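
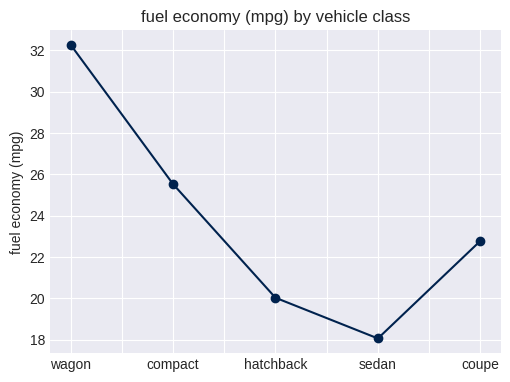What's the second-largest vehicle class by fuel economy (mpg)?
Top 3: wagon ≈ 32, compact ≈ 26, coupe ≈ 22.

compact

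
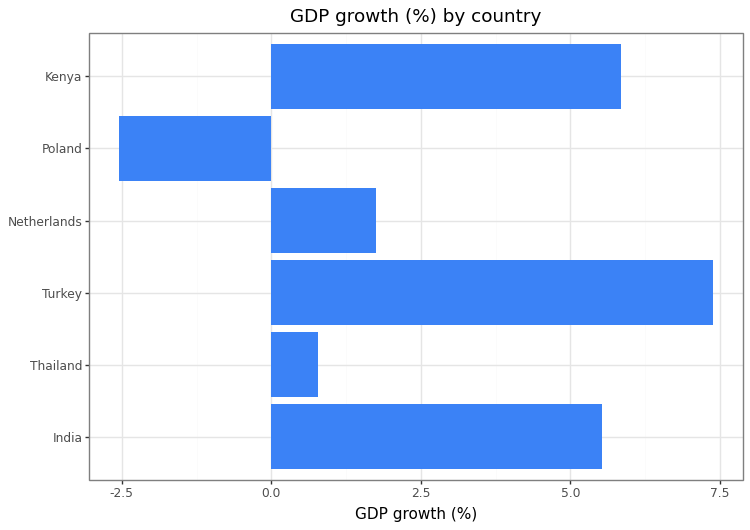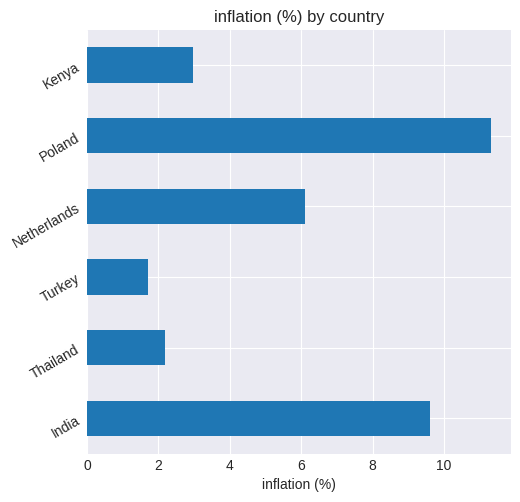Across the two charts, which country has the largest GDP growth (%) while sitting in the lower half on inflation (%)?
Chart 2 median inflation (%) ≈ 4; below-median countries: Thailand, Turkey, Kenya. Among those, Turkey has the highest GDP growth (%) (≈ 7).

Turkey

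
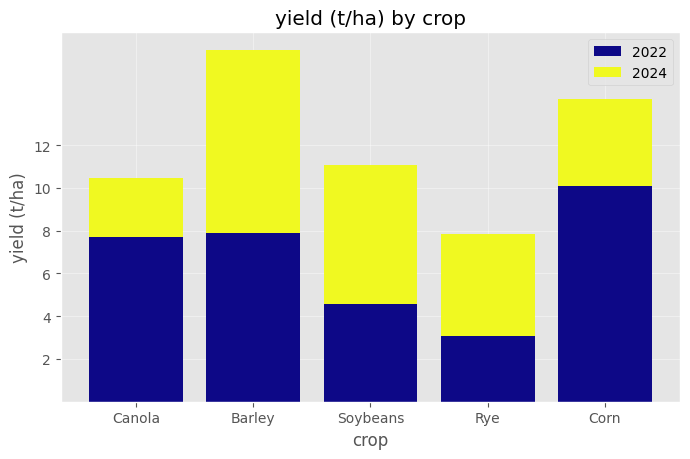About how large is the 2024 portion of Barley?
≈ 8

2024 top ≈ 16, bottom ≈ 8; segment ≈ 8.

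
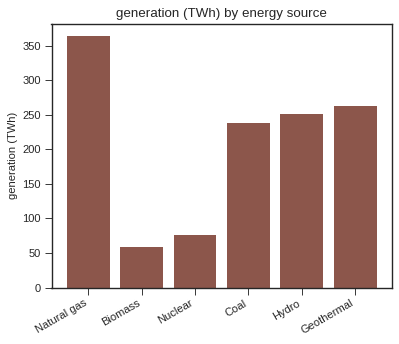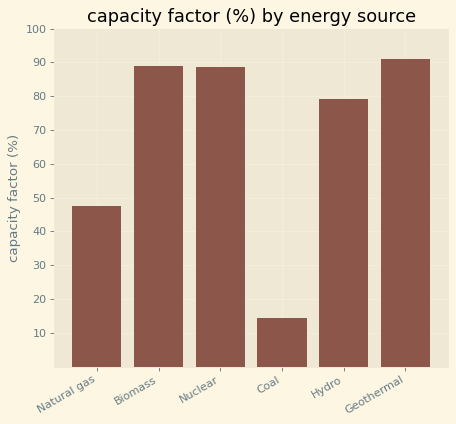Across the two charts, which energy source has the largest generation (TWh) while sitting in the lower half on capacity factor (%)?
Chart 2 median capacity factor (%) ≈ 80; below-median energy sources: Natural gas, Coal, Hydro. Among those, Natural gas has the highest generation (TWh) (≈ 350).

Natural gas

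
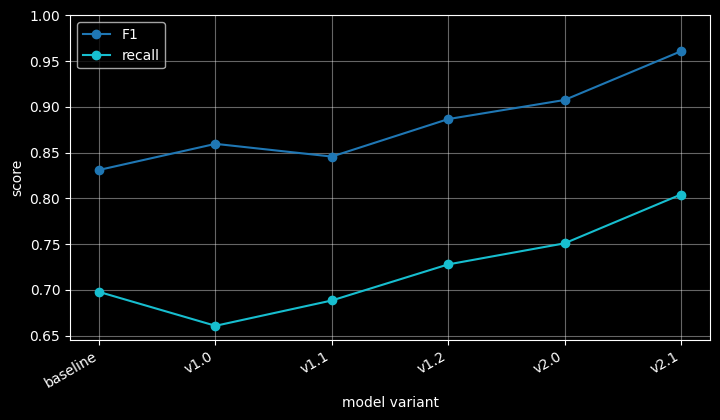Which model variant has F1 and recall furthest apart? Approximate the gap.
v1.0, ≈ 0.20

v1.0: F1 ≈ 0.85, recall ≈ 0.65 → gap ≈ 0.20. Next-largest (v1.2) is only ≈ 0.15.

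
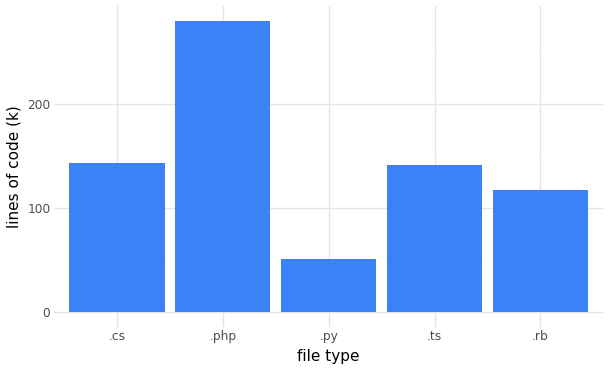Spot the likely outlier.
.php

.php ≈ 275; the rest sit between ≈ 50 and ≈ 150.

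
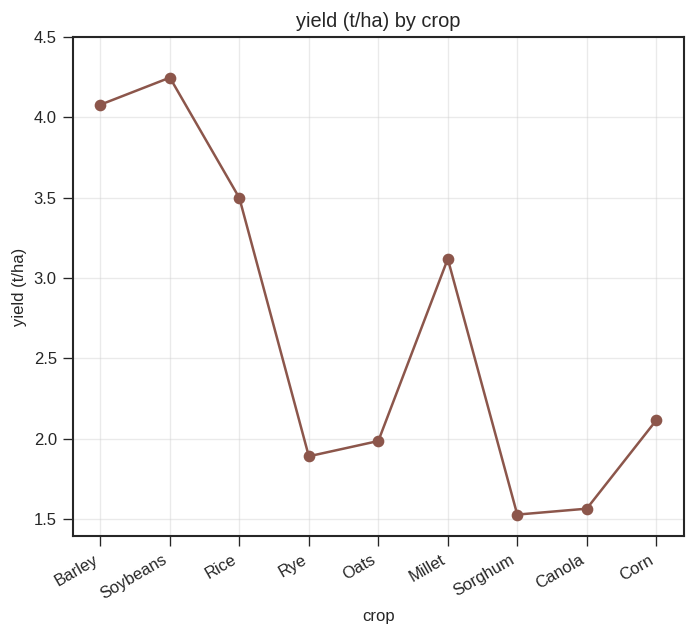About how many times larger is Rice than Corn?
≈ 1.75×

Rice ≈ 3.5, Corn ≈ 2.0; 3.5/2.0 ≈ 1.75.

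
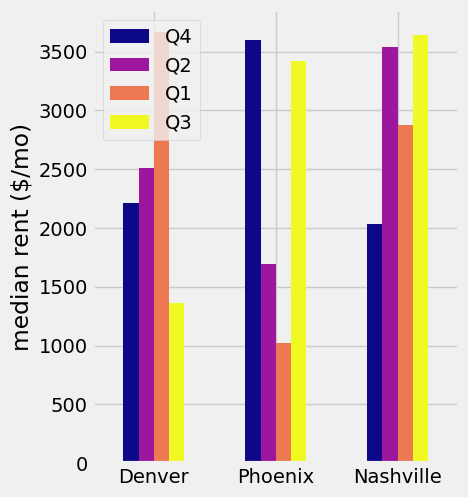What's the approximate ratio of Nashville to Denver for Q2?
≈ 1.4×

Nashville ≈ 3500, Denver ≈ 2500; 3500/2500 ≈ 1.4.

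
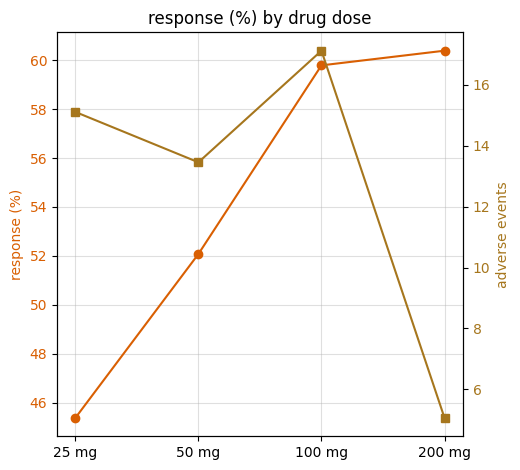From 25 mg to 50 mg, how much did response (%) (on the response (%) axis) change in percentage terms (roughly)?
25 mg ≈ 46, 50 mg ≈ 52; (52 − 46) / 46 ≈ +13%.

≈ +13%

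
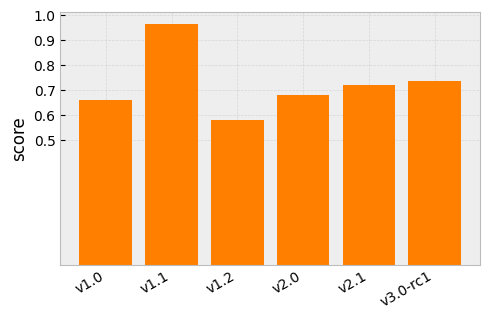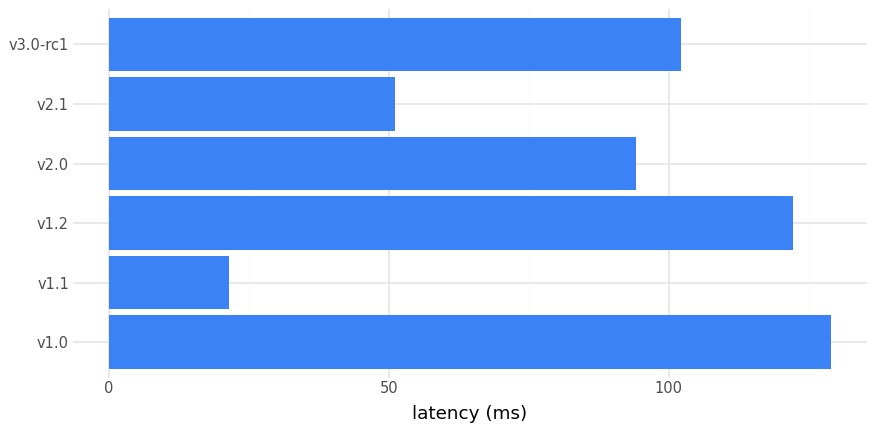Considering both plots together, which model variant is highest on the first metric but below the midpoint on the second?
v1.1

Chart 2 median latency (ms) ≈ 100; below-median model variants: v1.1, v2.0, v2.1. Among those, v1.1 has the highest score (≈ 1).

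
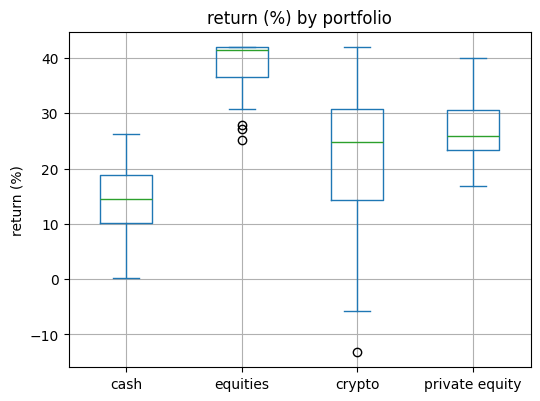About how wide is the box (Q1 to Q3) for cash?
≈ 10

Q3 ≈ 20, Q1 ≈ 10; IQR ≈ 10.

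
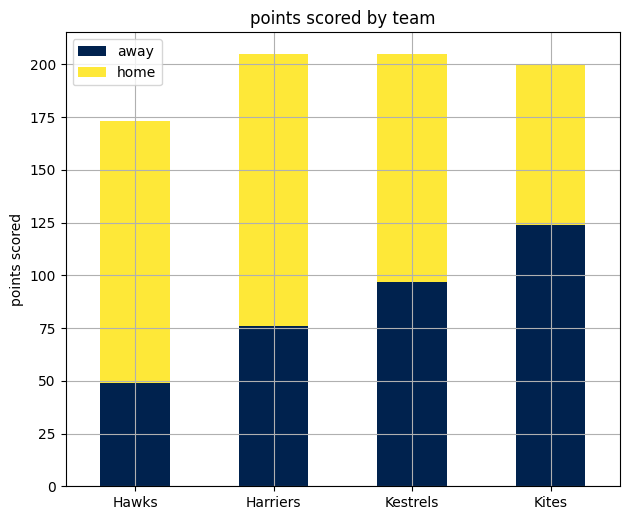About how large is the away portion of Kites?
away top ≈ 120, bottom ≈ 0; segment ≈ 120.

≈ 120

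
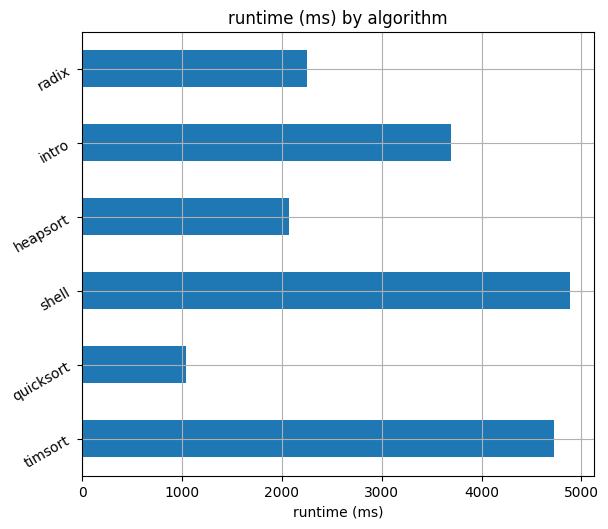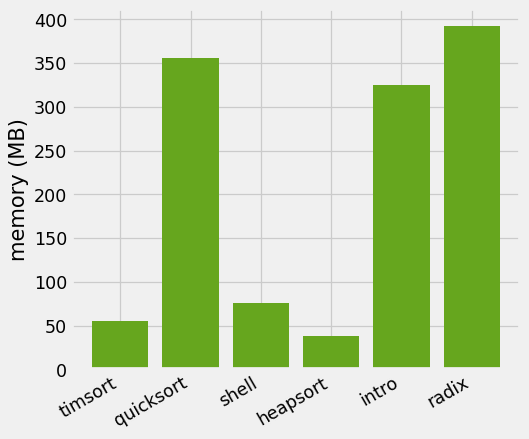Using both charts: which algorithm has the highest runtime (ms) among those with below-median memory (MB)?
Chart 2 median memory (MB) ≈ 200; below-median algorithms: timsort, shell, heapsort. Among those, shell has the highest runtime (ms) (≈ 5000).

shell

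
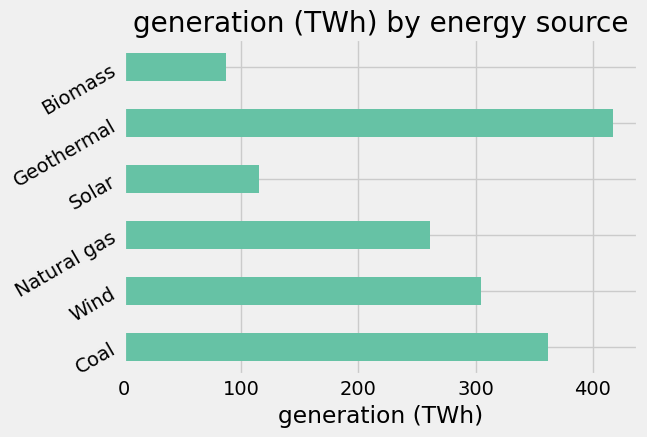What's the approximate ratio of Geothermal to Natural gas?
Geothermal ≈ 400, Natural gas ≈ 250; 400/250 ≈ 1.6.

≈ 1.6×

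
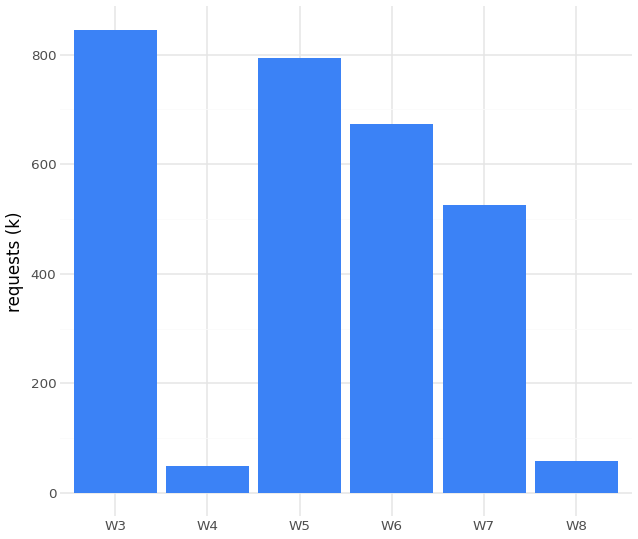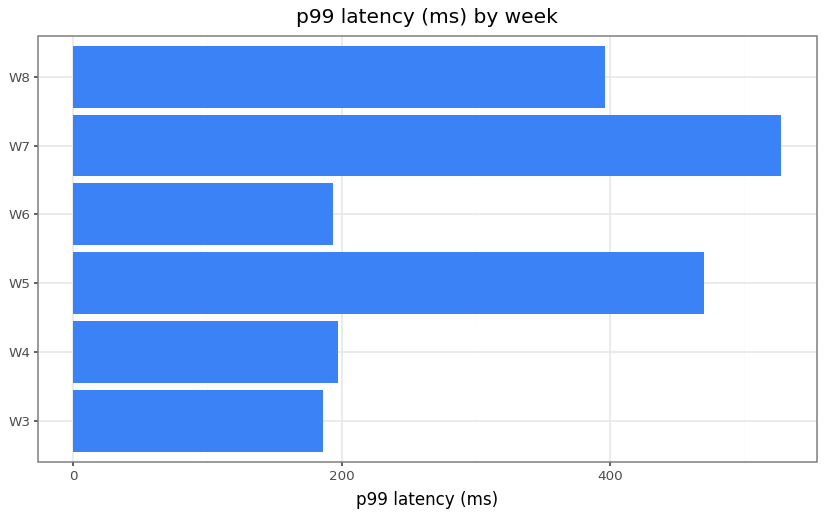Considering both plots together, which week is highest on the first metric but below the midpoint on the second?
W3

Chart 2 median p99 latency (ms) ≈ 300; below-median weeks: W3, W4, W6. Among those, W3 has the highest requests (k) (≈ 800).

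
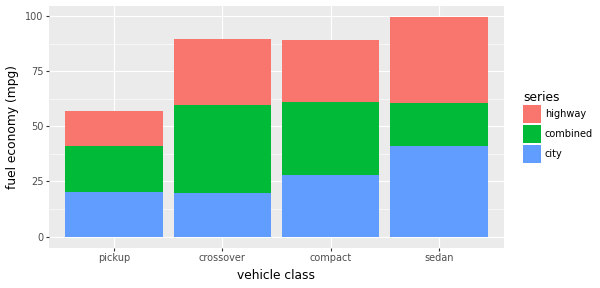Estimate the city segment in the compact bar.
≈ 30

city top ≈ 30, bottom ≈ 0; segment ≈ 30.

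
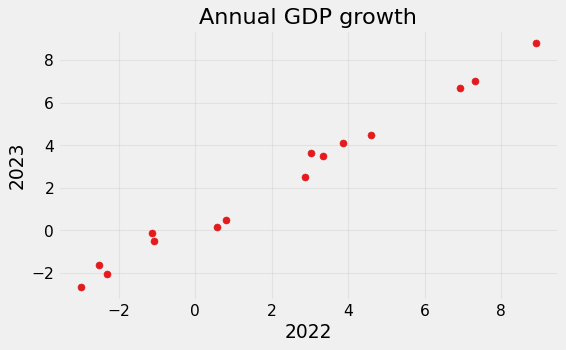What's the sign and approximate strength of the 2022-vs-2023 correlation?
Points are positively correlated; strong (|r| ≈ 1.0).

positive, strong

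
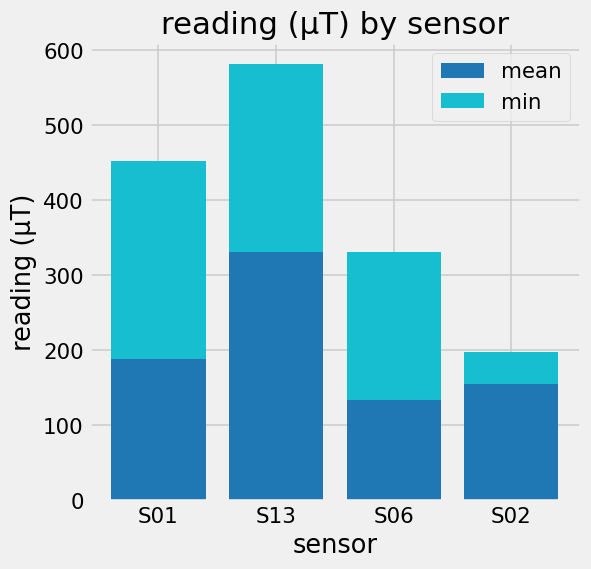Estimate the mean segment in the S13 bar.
mean top ≈ 350, bottom ≈ 0; segment ≈ 350.

≈ 350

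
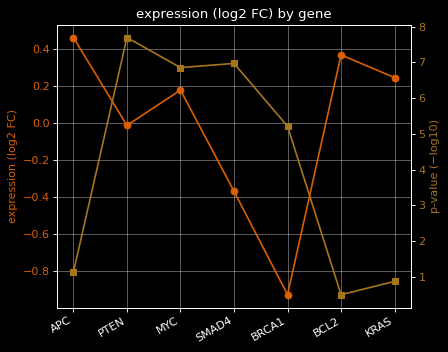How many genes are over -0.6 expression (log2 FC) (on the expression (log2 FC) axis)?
Above -0.6: APC, PTEN, MYC, SMAD4, BCL2, KRAS.

6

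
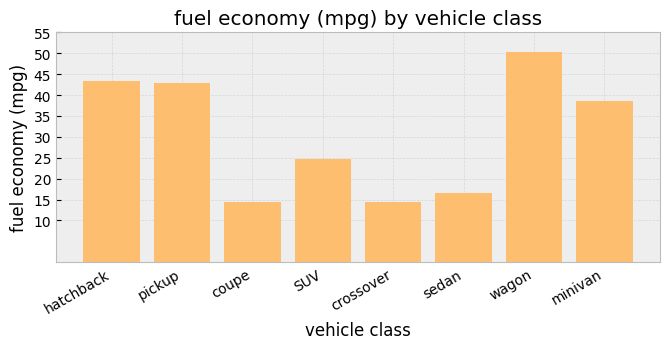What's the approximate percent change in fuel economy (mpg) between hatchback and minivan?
hatchback ≈ 45, minivan ≈ 40; (40 − 45) / 45 ≈ -11.1%.

≈ -11.1%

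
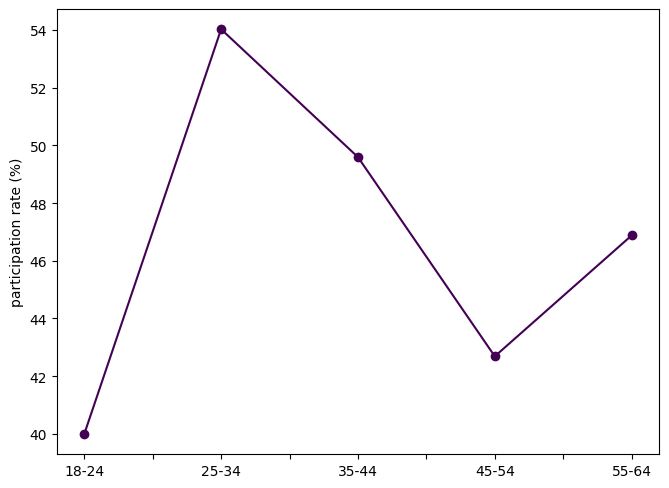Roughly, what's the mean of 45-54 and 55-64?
≈ 44

(42 + 46) / 2 ≈ 44.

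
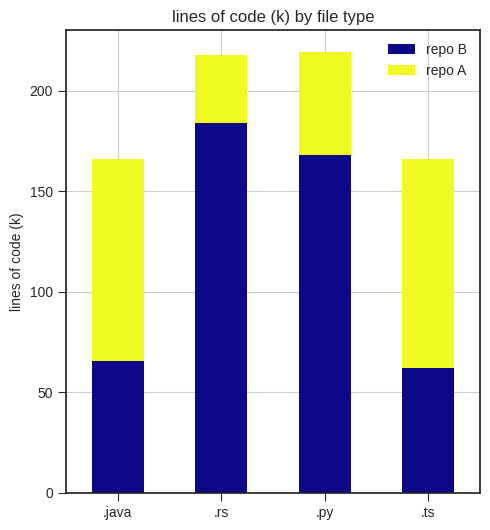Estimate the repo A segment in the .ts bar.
≈ 100

repo A top ≈ 160, bottom ≈ 60; segment ≈ 100.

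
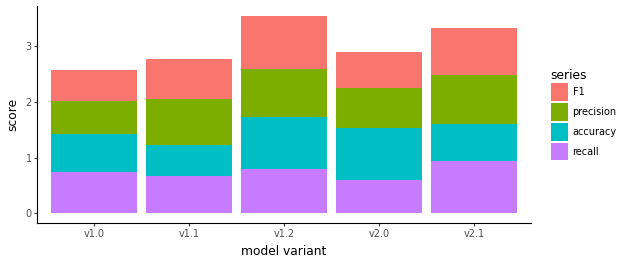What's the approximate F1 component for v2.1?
F1 top ≈ 3.5, bottom ≈ 2.5; segment ≈ 1.0.

≈ 1.0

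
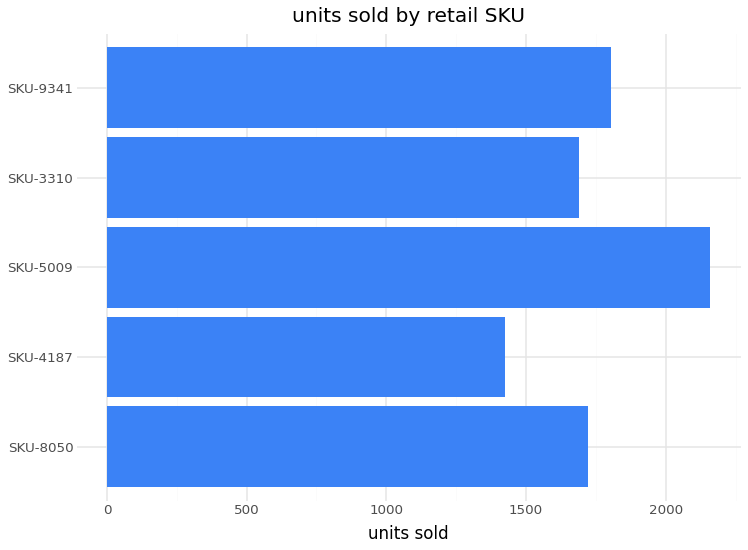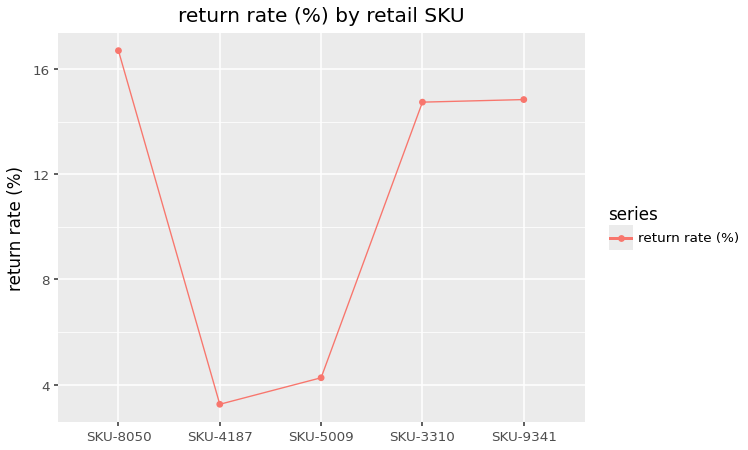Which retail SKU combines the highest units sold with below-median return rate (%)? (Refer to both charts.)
Chart 2 median return rate (%) ≈ 14; below-median retail SKUs: SKU-4187, SKU-5009. Among those, SKU-5009 has the highest units sold (≈ 2200).

SKU-5009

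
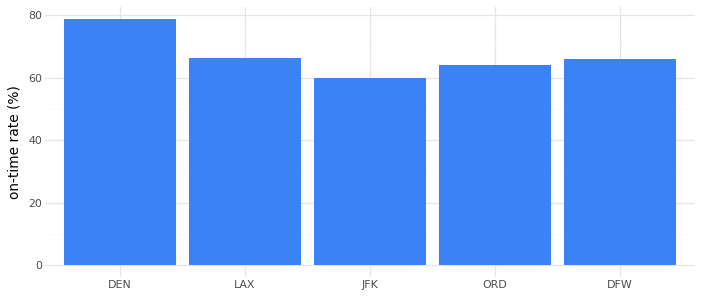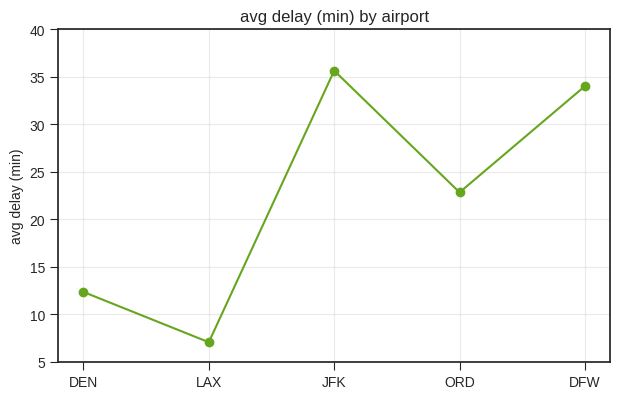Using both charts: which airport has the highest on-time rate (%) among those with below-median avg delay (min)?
Chart 2 median avg delay (min) ≈ 25; below-median airports: DEN, LAX. Among those, DEN has the highest on-time rate (%) (≈ 80).

DEN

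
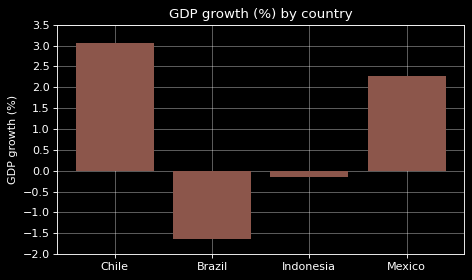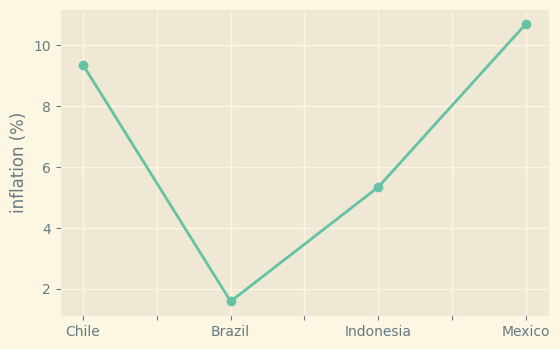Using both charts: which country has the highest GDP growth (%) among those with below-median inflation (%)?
Indonesia

Chart 2 median inflation (%) ≈ 7; below-median countries: Brazil, Indonesia. Among those, Indonesia has the highest GDP growth (%) (≈ 0).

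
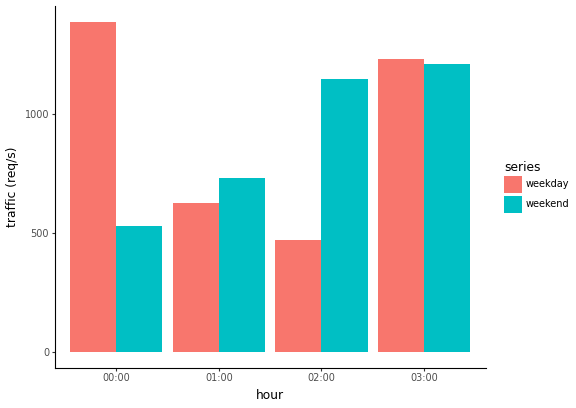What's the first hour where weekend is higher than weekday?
01:00

00:00: weekend ≈ 600 vs weekday ≈ 1400 (not yet); 01:00: weekend ≈ 800 vs weekday ≈ 600 (first crossover).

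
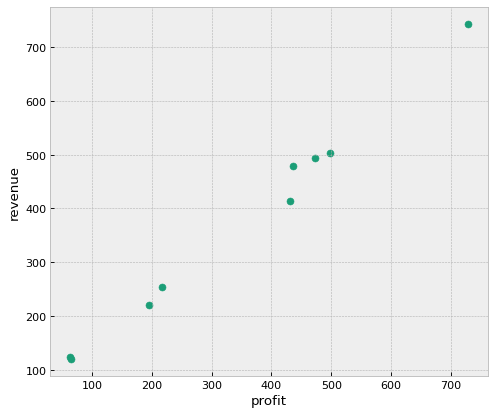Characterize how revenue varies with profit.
Points are positively correlated; strong (|r| ≈ 1.0).

positive, strong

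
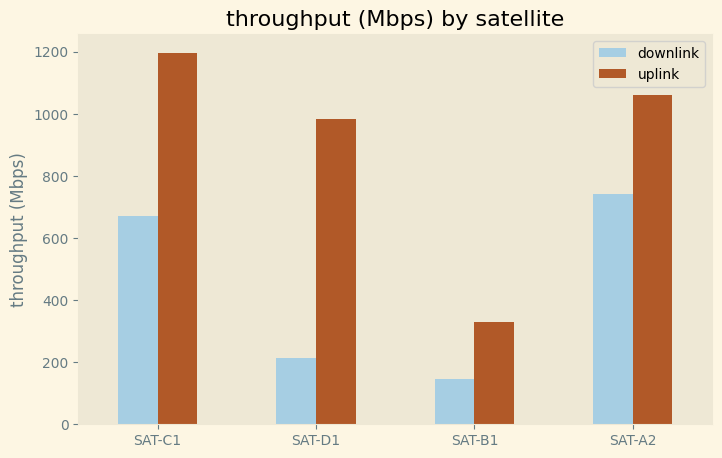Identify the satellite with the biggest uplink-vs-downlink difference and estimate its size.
SAT-D1, ≈ 800 Mbps

SAT-D1: uplink ≈ 1000, downlink ≈ 200 → gap ≈ 800. Next-largest (SAT-C1) is only ≈ 500.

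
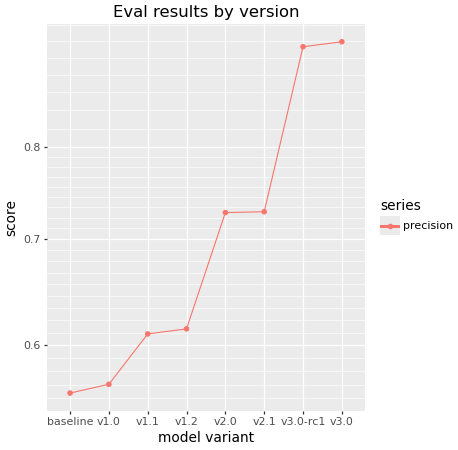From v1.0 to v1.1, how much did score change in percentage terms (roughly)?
≈ +9.1%

v1.0 ≈ 0.55, v1.1 ≈ 0.60; (0.60 − 0.55) / 0.55 ≈ +9.1%.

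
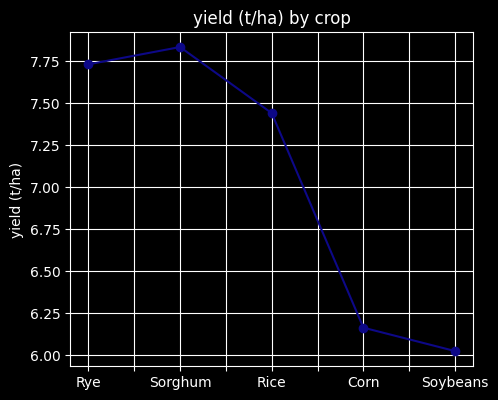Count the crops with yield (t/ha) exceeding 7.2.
3

Above 7.2: Rye, Sorghum, Rice.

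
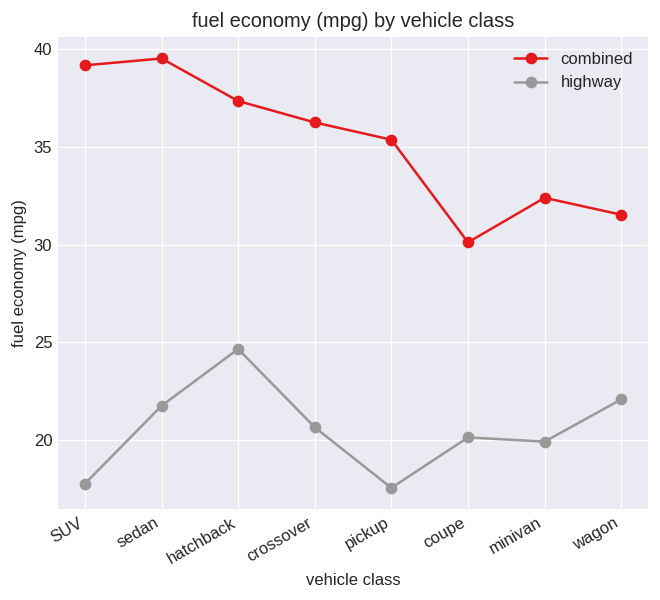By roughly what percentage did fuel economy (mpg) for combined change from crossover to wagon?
crossover ≈ 36, wagon ≈ 32; (32 − 36) / 36 ≈ -11.1%.

≈ -11.1%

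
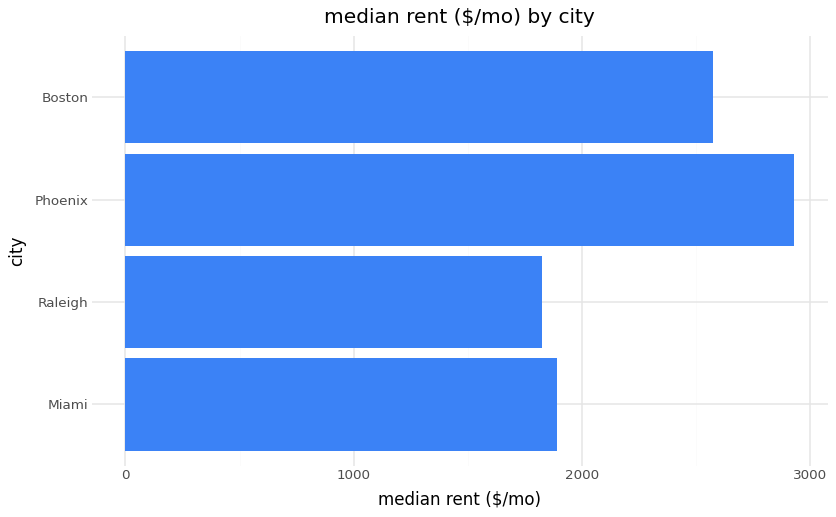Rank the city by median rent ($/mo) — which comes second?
Boston

Top 3: Phoenix ≈ 3000, Boston ≈ 2500, Miami ≈ 2000.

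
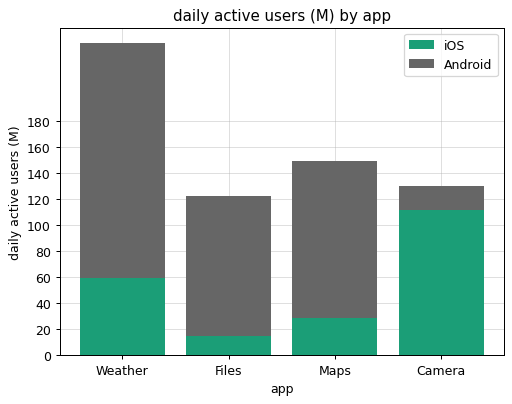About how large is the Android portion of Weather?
Android top ≈ 240, bottom ≈ 60; segment ≈ 180.

≈ 180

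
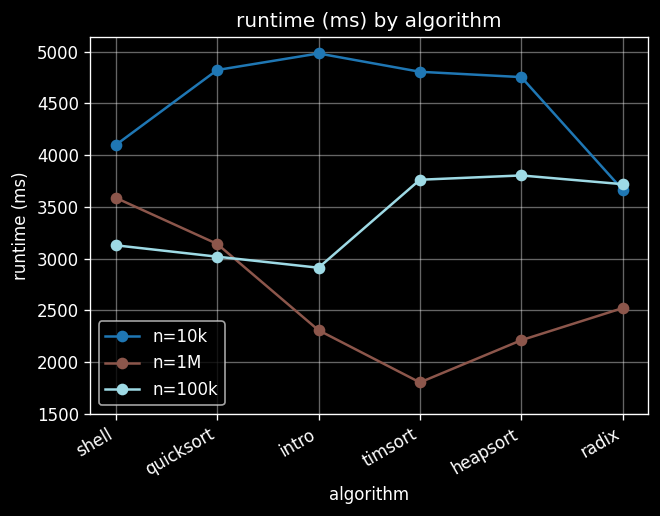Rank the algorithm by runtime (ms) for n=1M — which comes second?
quicksort

Top 3 for n=1M: shell ≈ 3500, quicksort ≈ 3000, radix ≈ 2500.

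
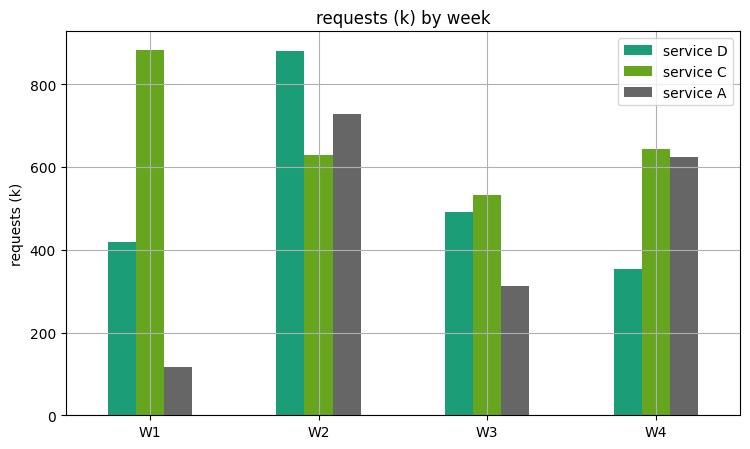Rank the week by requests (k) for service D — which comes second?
Top 3 for service D: W2 ≈ 900, W3 ≈ 500, W1 ≈ 400.

W3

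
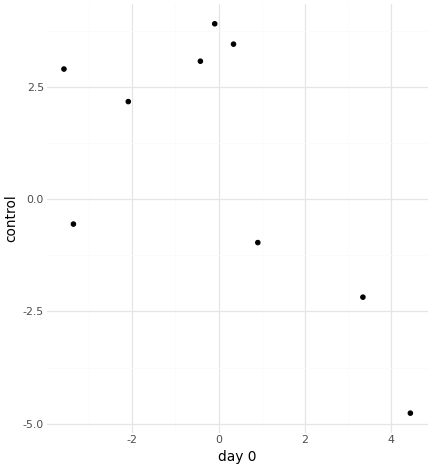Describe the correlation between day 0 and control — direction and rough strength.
Points are negatively correlated; moderate (|r| ≈ 0.6).

negative, moderate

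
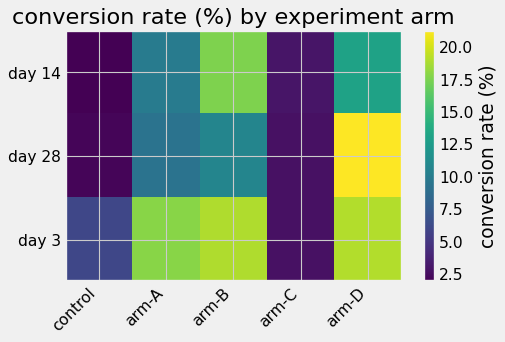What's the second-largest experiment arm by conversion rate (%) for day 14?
arm-D

Top 3 for day 14: arm-B ≈ 18, arm-D ≈ 14, arm-A ≈ 10.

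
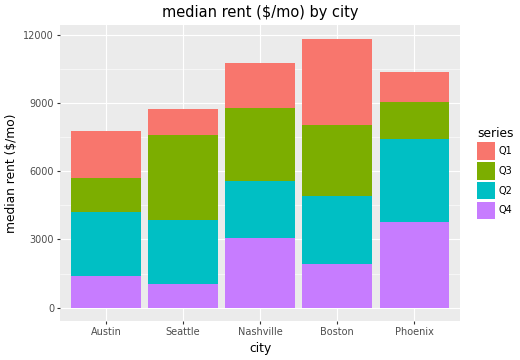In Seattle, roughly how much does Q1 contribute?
Q1 top ≈ 9000, bottom ≈ 8000; segment ≈ 1000.

≈ 1000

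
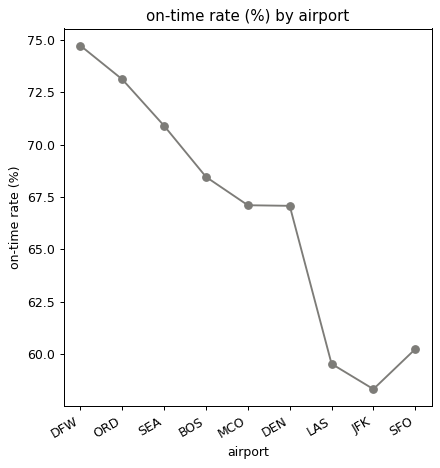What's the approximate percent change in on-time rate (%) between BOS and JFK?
≈ -14.7%

BOS ≈ 68, JFK ≈ 58; (58 − 68) / 68 ≈ -14.7%.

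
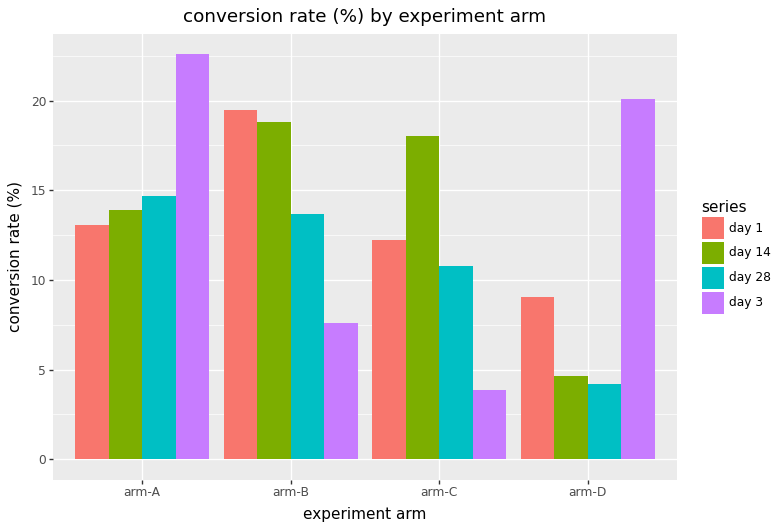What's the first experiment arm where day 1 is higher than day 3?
arm-B

arm-A: day 1 ≈ 14 vs day 3 ≈ 22 (not yet); arm-B: day 1 ≈ 20 vs day 3 ≈ 8 (first crossover).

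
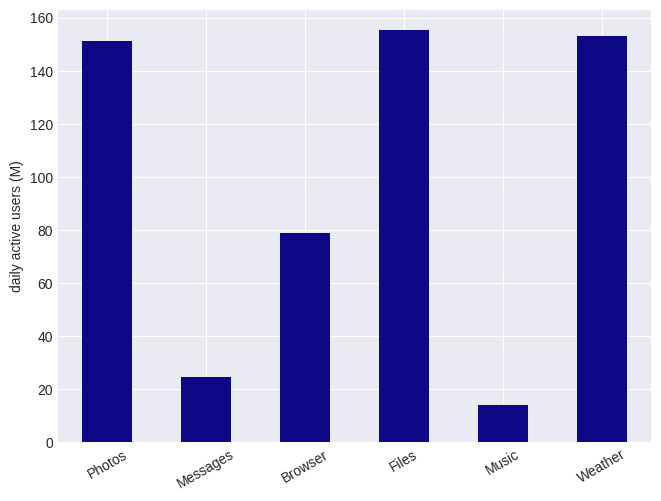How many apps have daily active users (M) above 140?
Above 140: Photos, Files, Weather.

3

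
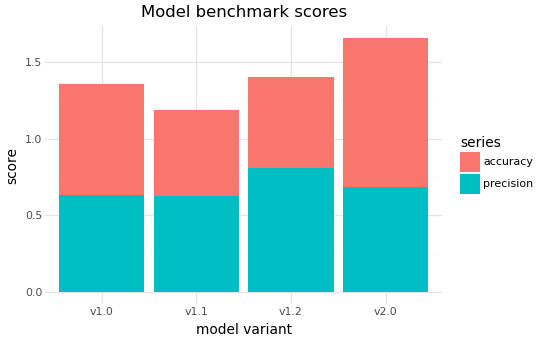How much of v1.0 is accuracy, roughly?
≈ 0.8

accuracy top ≈ 1.4, bottom ≈ 0.6; segment ≈ 0.8.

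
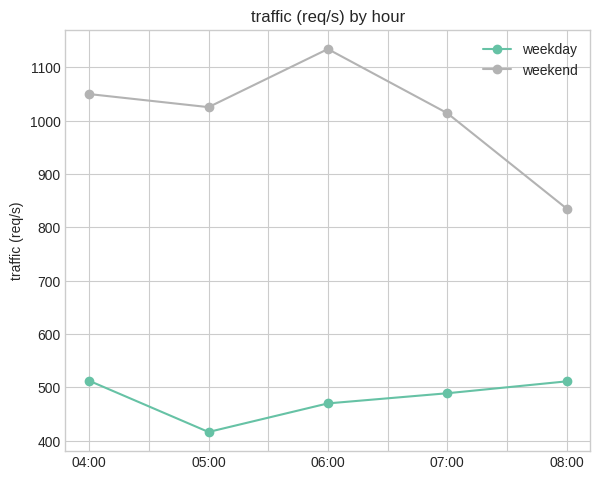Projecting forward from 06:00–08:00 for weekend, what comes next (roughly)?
≈ 650

Last three: 1100, 1000, 800 → slope ≈ -150/step → next ≈ 650.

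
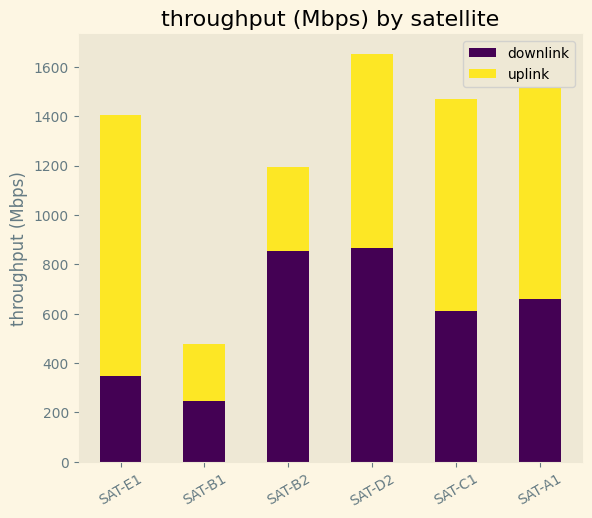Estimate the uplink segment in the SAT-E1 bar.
uplink top ≈ 1400, bottom ≈ 400; segment ≈ 1000.

≈ 1000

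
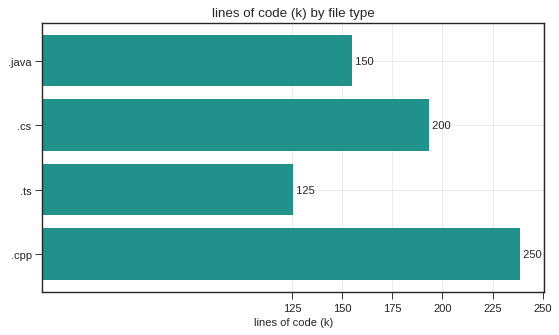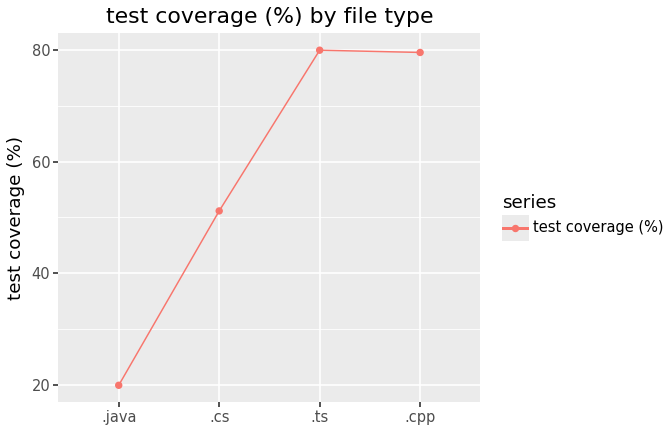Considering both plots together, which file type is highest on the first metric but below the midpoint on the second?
Chart 2 median test coverage (%) ≈ 70; below-median file types: .java, .cs. Among those, .cs has the highest lines of code (k) (≈ 200).

.cs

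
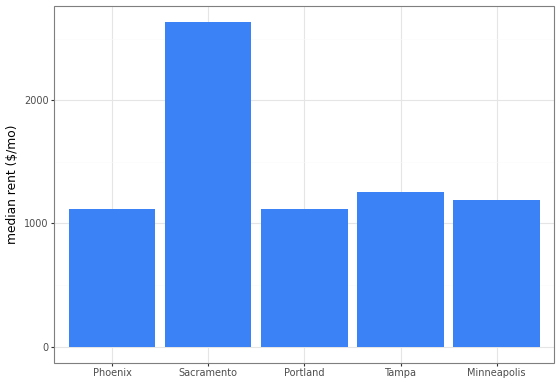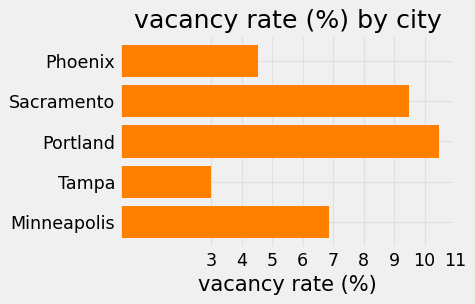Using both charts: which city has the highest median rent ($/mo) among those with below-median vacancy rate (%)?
Chart 2 median vacancy rate (%) ≈ 7; below-median cities: Phoenix, Tampa. Among those, Tampa has the highest median rent ($/mo) (≈ 1500).

Tampa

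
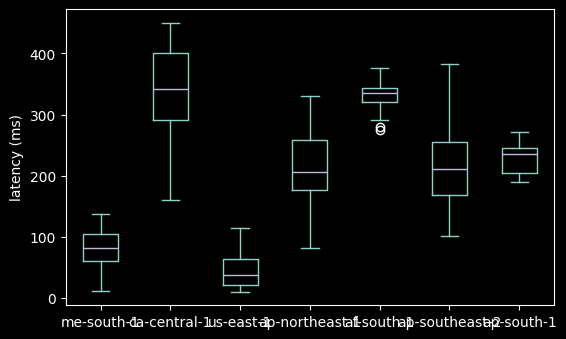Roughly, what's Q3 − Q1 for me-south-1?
≈ 50

Q3 ≈ 100, Q1 ≈ 50; IQR ≈ 50.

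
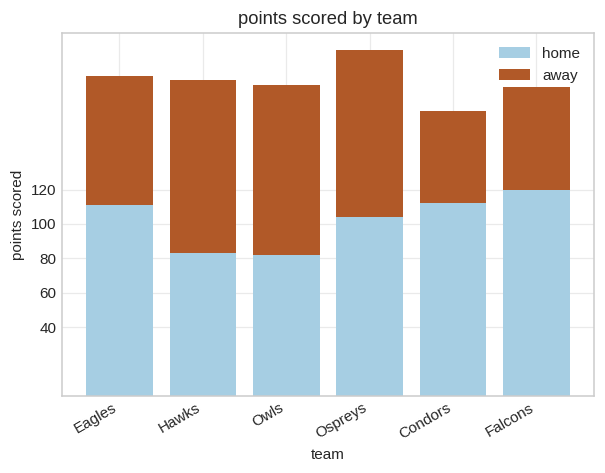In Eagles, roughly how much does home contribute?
≈ 120

home top ≈ 120, bottom ≈ 0; segment ≈ 120.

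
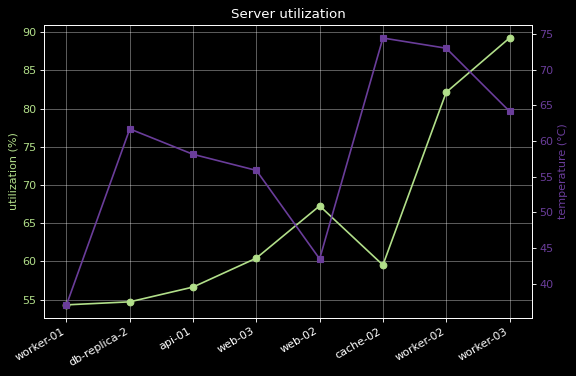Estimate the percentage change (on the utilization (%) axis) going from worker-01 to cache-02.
≈ +9.1%

worker-01 ≈ 55, cache-02 ≈ 60; (60 − 55) / 55 ≈ +9.1%.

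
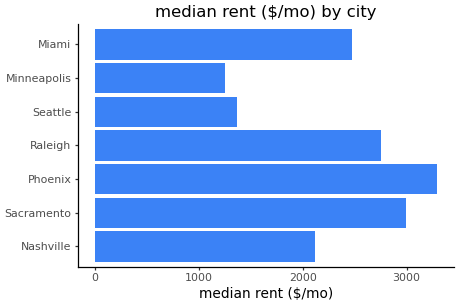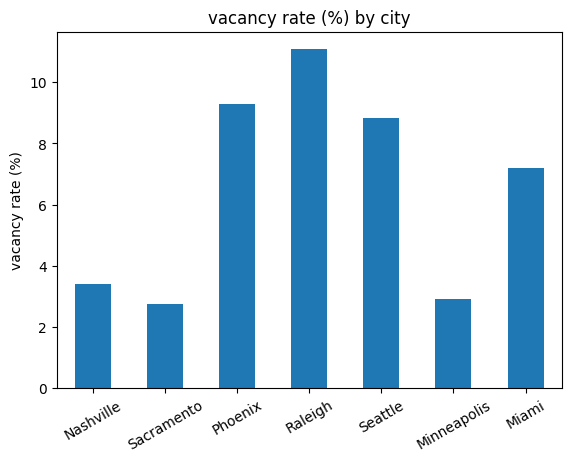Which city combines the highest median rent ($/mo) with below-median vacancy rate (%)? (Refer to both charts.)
Sacramento

Chart 2 median vacancy rate (%) ≈ 8; below-median cities: Nashville, Sacramento, Minneapolis. Among those, Sacramento has the highest median rent ($/mo) (≈ 3000).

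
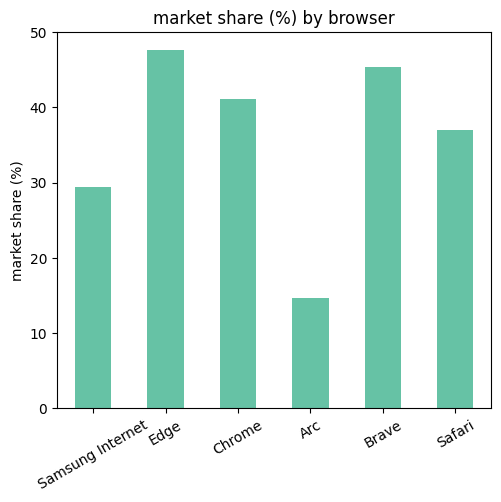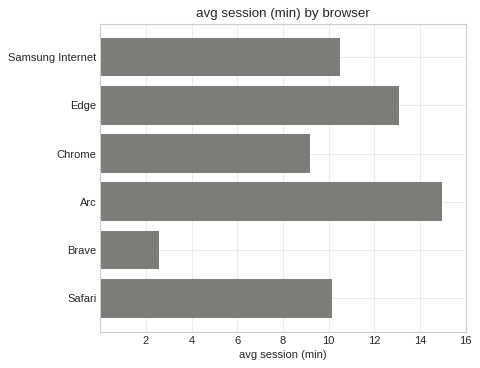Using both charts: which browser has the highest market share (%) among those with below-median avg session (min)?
Chart 2 median avg session (min) ≈ 10; below-median browsers: Chrome, Brave, Safari. Among those, Brave has the highest market share (%) (≈ 45).

Brave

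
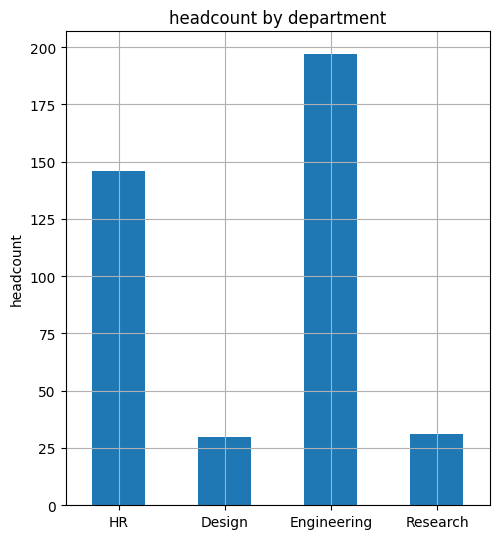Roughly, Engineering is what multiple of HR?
Engineering ≈ 200, HR ≈ 140; 200/140 ≈ 1.43.

≈ 1.43×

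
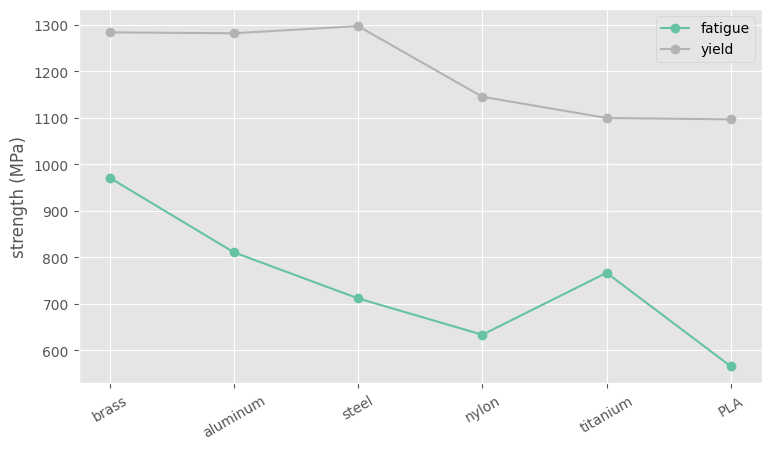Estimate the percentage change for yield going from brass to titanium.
brass ≈ 1300, titanium ≈ 1100; (1100 − 1300) / 1300 ≈ -15.4%.

≈ -15.4%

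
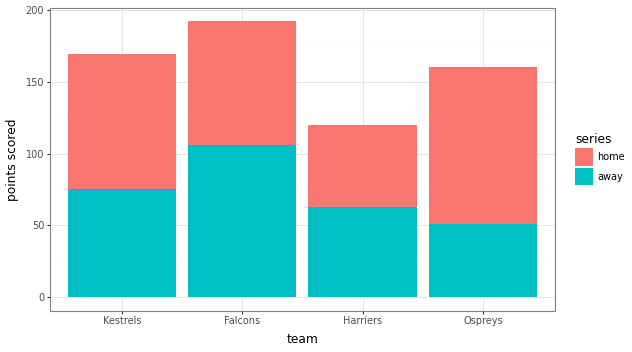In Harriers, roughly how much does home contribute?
home top ≈ 120, bottom ≈ 60; segment ≈ 60.

≈ 60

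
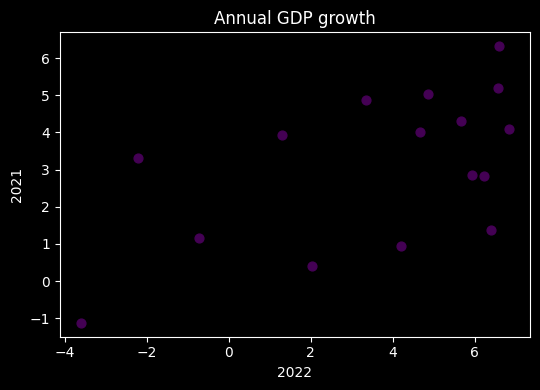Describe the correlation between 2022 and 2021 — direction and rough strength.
positive, moderate

Points are positively correlated; moderate (|r| ≈ 0.6).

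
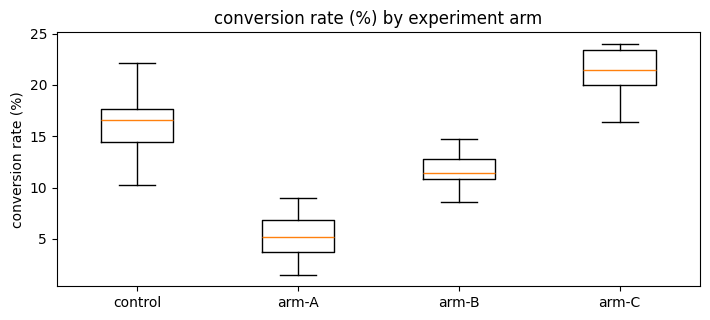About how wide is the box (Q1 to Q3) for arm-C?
≈ 4

Q3 ≈ 24, Q1 ≈ 20; IQR ≈ 4.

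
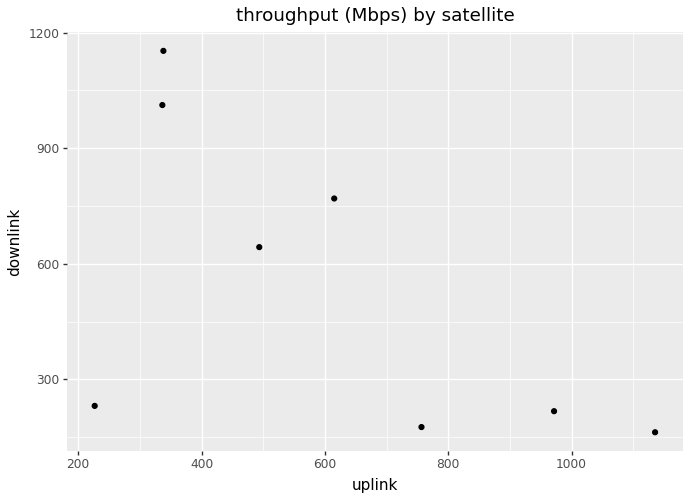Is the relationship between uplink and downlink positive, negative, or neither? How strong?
Points are negatively correlated; moderate (|r| ≈ 0.6).

negative, moderate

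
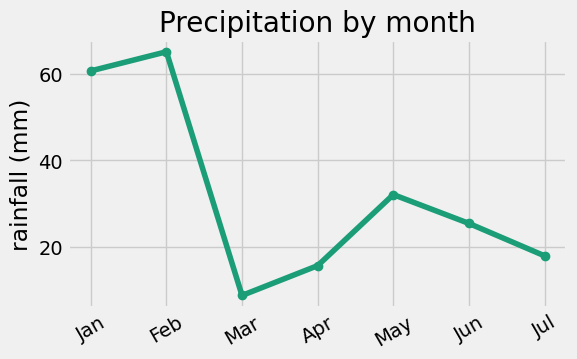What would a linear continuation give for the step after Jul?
≈ 15

Last three: 30, 25, 20 → slope ≈ -5/step → next ≈ 15.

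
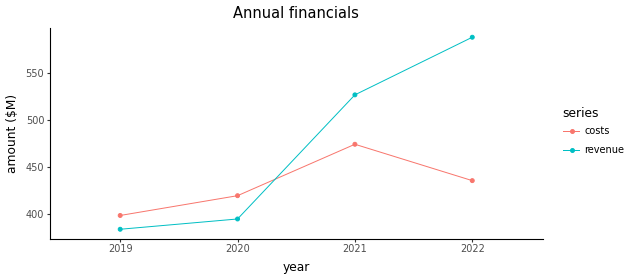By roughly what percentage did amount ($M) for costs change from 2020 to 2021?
≈ +14.3%

2020 ≈ 420, 2021 ≈ 480; (480 − 420) / 420 ≈ +14.3%.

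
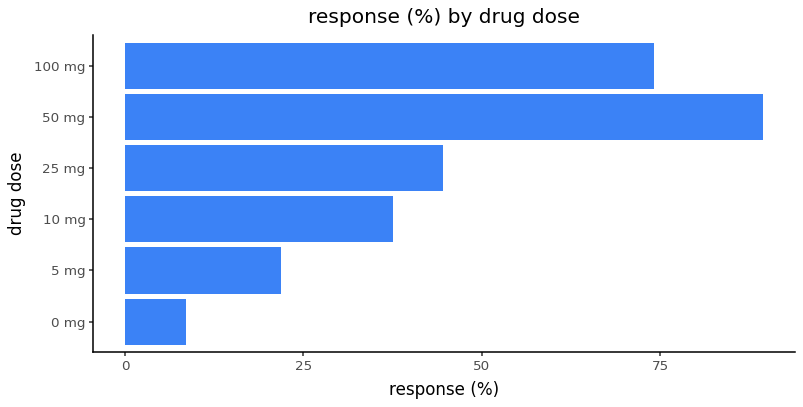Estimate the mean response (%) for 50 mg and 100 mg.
(90 + 70) / 2 ≈ 80.

≈ 80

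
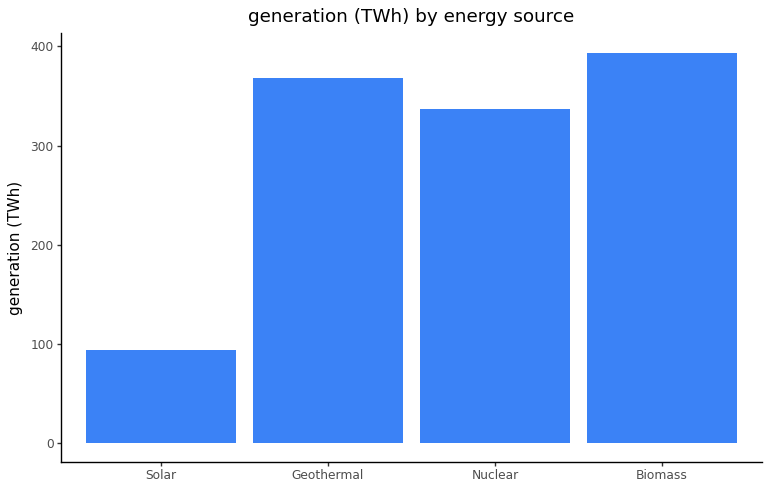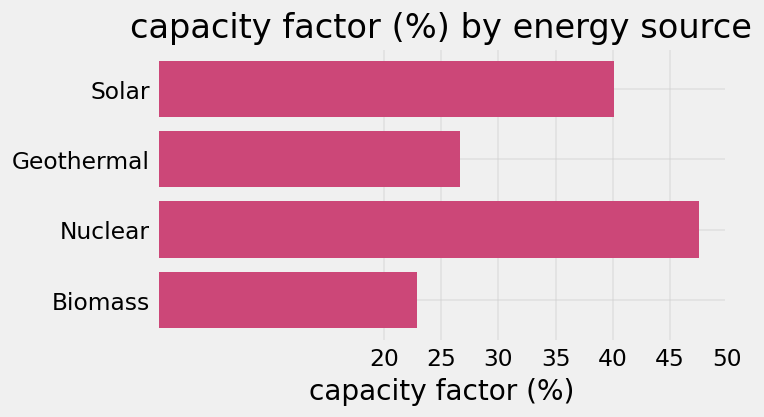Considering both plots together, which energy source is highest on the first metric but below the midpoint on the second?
Chart 2 median capacity factor (%) ≈ 35; below-median energy sources: Geothermal, Biomass. Among those, Biomass has the highest generation (TWh) (≈ 400).

Biomass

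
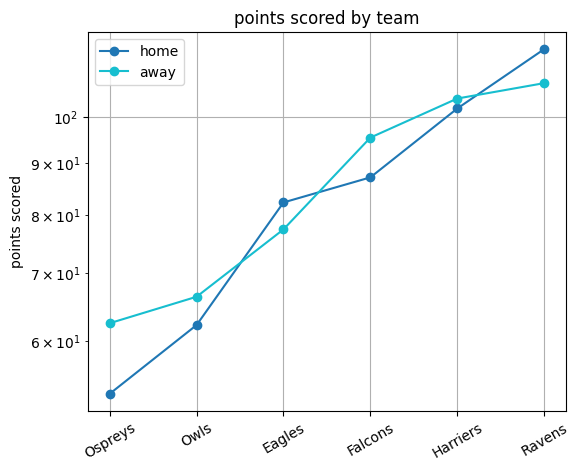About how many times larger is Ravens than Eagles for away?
Ravens ≈ 110, Eagles ≈ 80; 110/80 ≈ 1.38.

≈ 1.38×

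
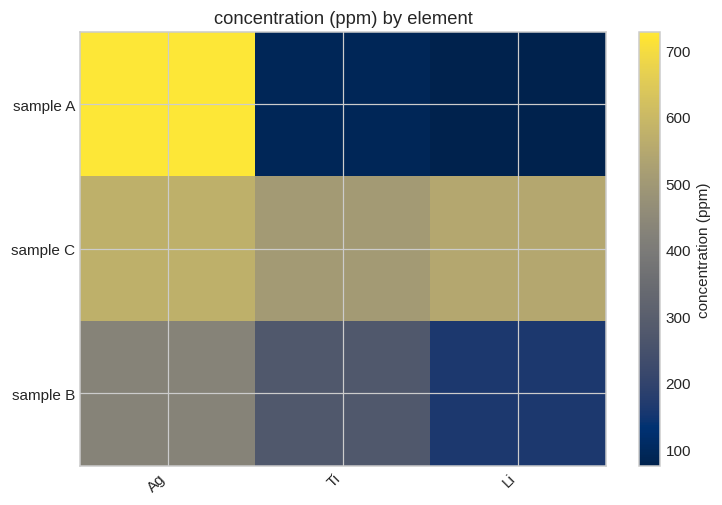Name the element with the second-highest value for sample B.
Top 3 for sample B: Ag ≈ 400, Ti ≈ 300, Li ≈ 200.

Ti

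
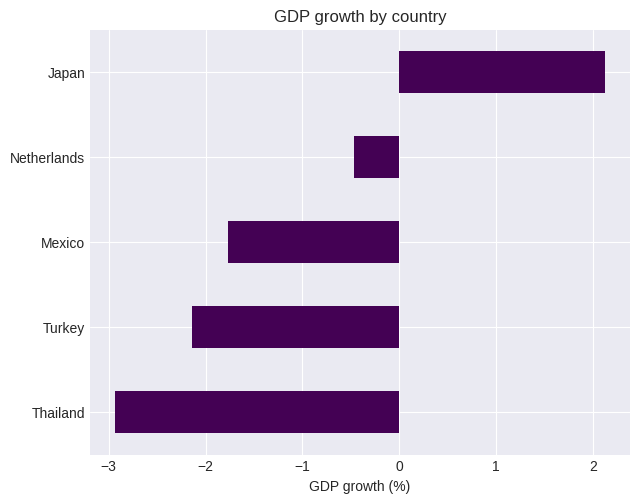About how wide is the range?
Max Japan ≈ 2.0, min Thailand ≈ -3.0; range ≈ 5.0.

≈ 5.0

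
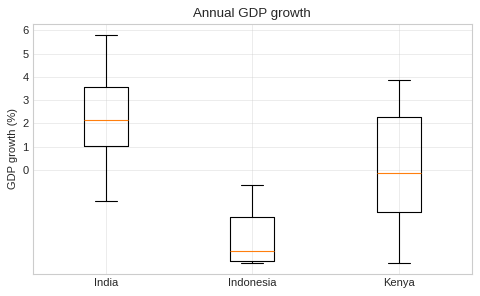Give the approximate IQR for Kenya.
≈ 4

Q3 ≈ 2, Q1 ≈ -2; IQR ≈ 4.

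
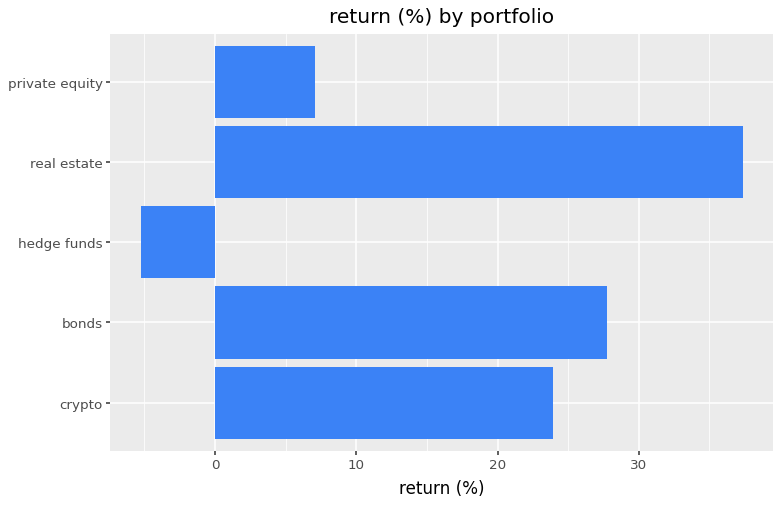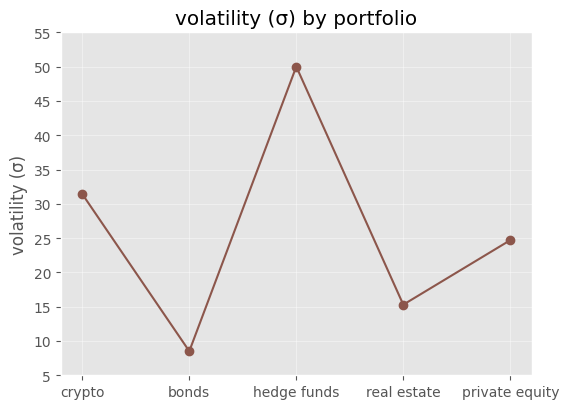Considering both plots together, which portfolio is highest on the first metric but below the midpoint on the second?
Chart 2 median volatility (σ) ≈ 25; below-median portfolios: bonds, real estate. Among those, real estate has the highest return (%) (≈ 35).

real estate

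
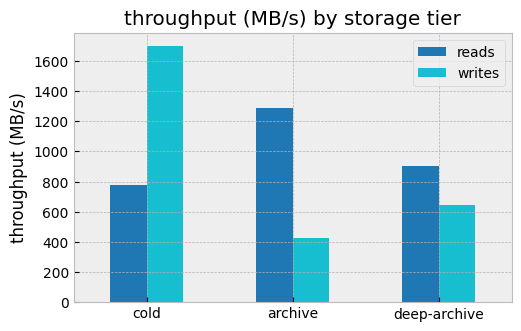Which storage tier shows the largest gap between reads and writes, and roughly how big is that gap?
cold, ≈ 1000 MB/s

cold: reads ≈ 800, writes ≈ 1800 → gap ≈ 1000. Next-largest (archive) is only ≈ 800.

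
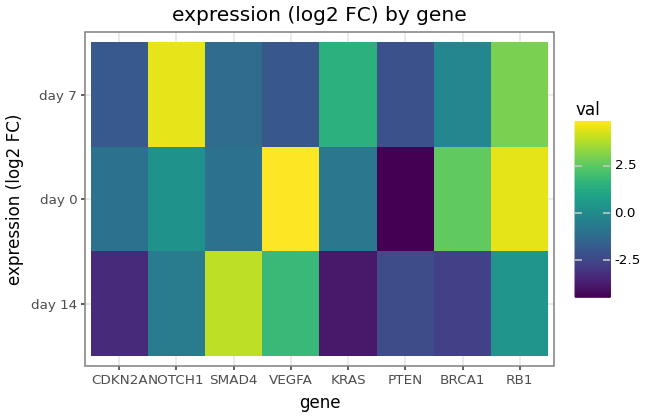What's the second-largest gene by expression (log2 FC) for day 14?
Top 3 for day 14: SMAD4 ≈ 4, VEGFA ≈ 2, RB1 ≈ 0.

VEGFA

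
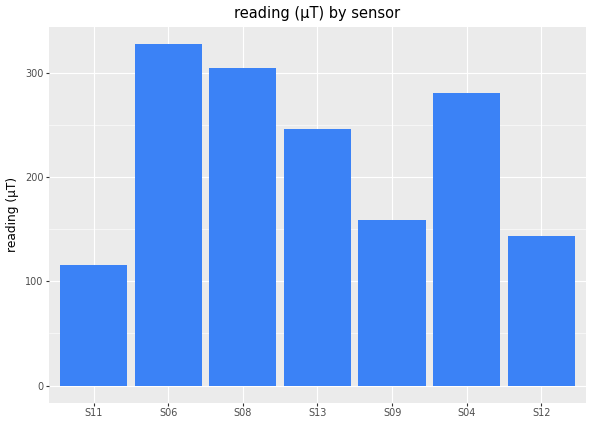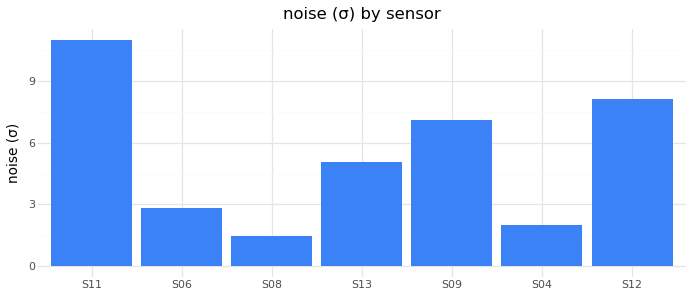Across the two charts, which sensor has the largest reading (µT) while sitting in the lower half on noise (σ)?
Chart 2 median noise (σ) ≈ 6; below-median sensors: S06, S08, S04. Among those, S06 has the highest reading (µT) (≈ 350).

S06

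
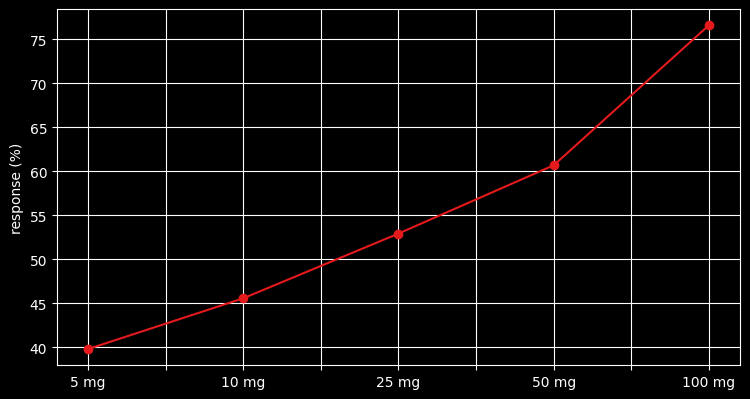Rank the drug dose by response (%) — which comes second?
Top 3: 100 mg ≈ 75, 50 mg ≈ 60, 25 mg ≈ 55.

50 mg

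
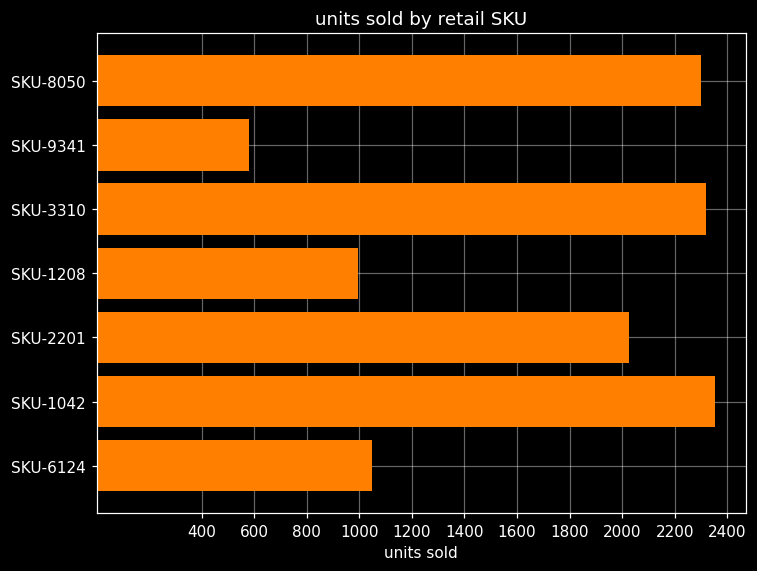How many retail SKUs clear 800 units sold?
6

Above 800: SKU-8050, SKU-3310, SKU-1208, SKU-2201, SKU-1042, SKU-6124.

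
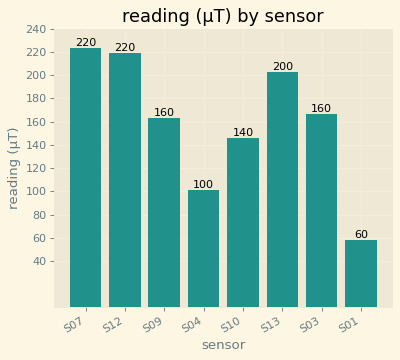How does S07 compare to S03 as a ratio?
≈ 1.38×

S07 ≈ 220, S03 ≈ 160; 220/160 ≈ 1.38.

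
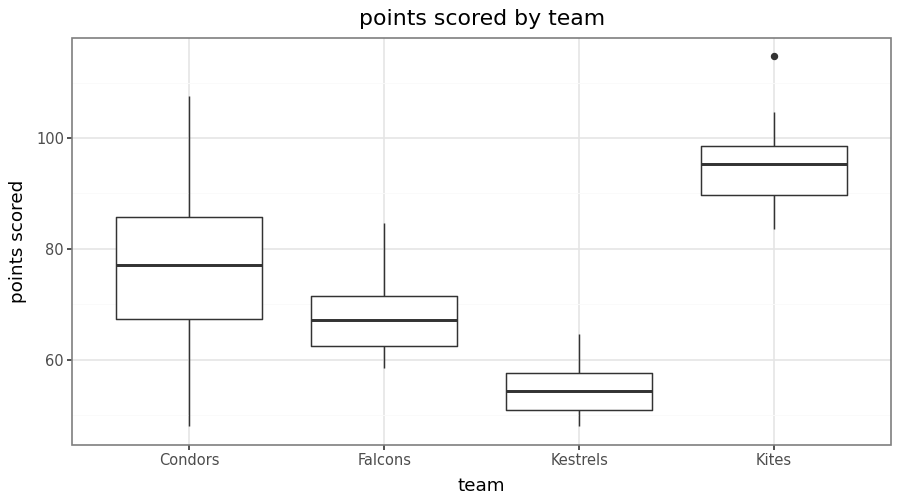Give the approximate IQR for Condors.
≈ 20

Q3 ≈ 85, Q1 ≈ 65; IQR ≈ 20.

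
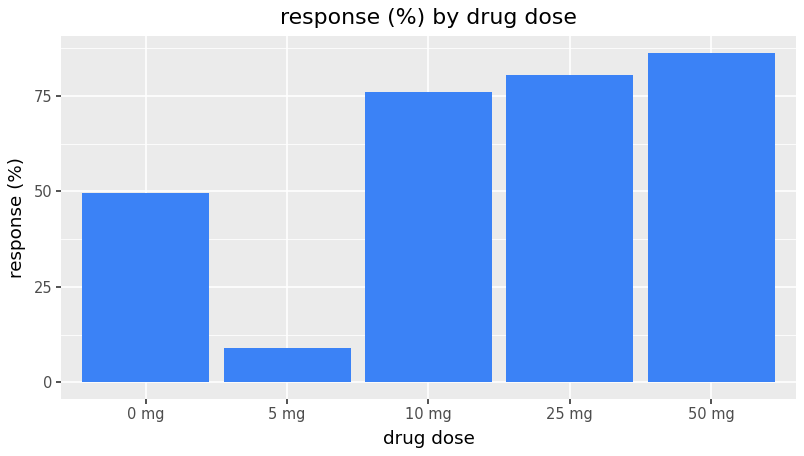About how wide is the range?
≈ 80

Max 50 mg ≈ 90, min 5 mg ≈ 10; range ≈ 80.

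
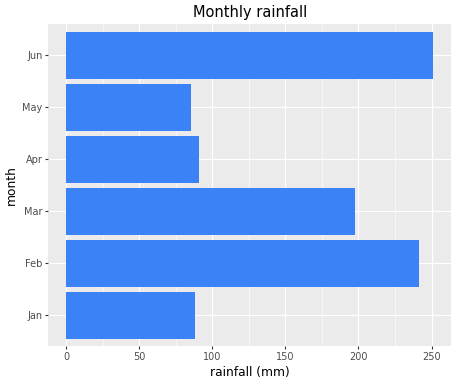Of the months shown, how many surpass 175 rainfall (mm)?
3

Above 175: Feb, Mar, Jun.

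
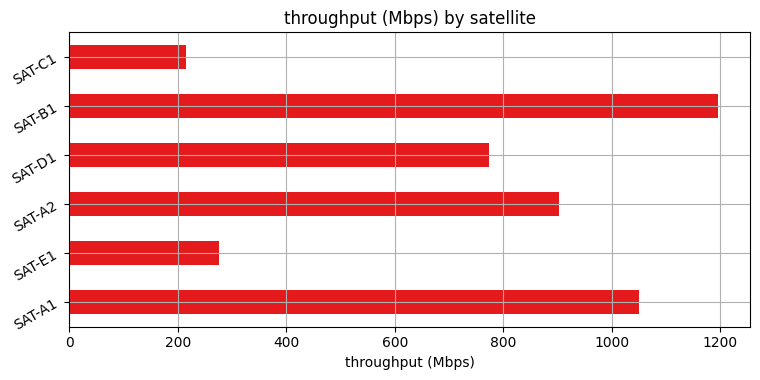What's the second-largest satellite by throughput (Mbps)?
Top 3: SAT-B1 ≈ 1200, SAT-A1 ≈ 1000, SAT-A2 ≈ 900.

SAT-A1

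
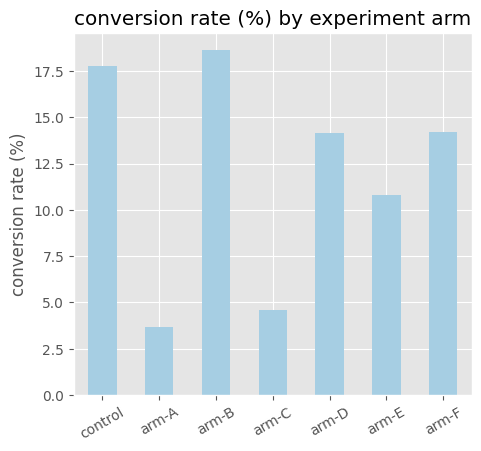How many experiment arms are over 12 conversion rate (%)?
Above 12: control, arm-B, arm-D, arm-F.

4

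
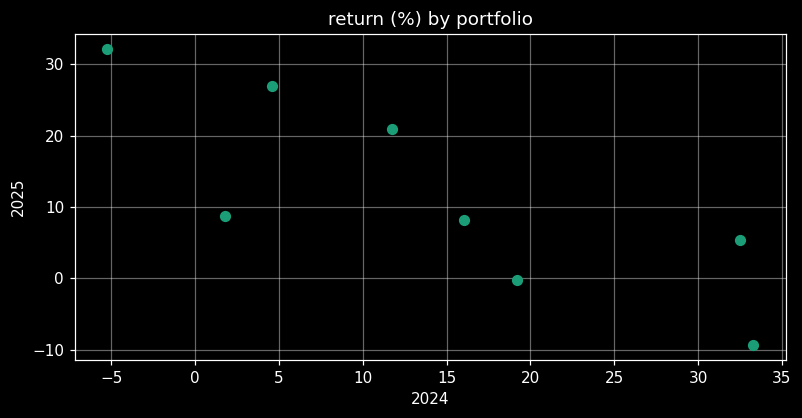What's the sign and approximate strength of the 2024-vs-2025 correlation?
Points are negatively correlated; strong (|r| ≈ 0.8).

negative, strong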